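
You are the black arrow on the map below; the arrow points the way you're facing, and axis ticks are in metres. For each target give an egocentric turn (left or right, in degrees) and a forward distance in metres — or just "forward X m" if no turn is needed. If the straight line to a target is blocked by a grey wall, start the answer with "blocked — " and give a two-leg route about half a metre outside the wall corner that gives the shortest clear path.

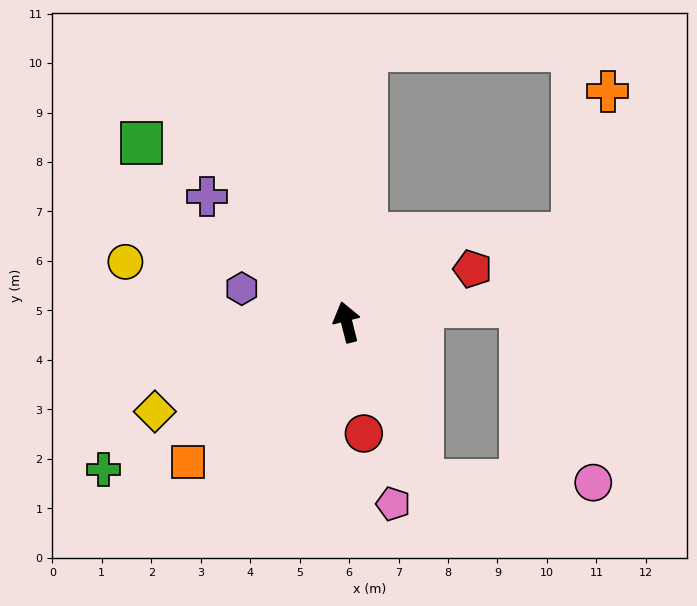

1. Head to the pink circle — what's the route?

blocked — turn right 168°, forward 3.5 m, then turn left 63°, forward 3.5 m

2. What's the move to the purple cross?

turn left 34°, forward 3.8 m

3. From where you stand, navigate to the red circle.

turn left 175°, forward 2.3 m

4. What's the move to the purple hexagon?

turn left 58°, forward 2.2 m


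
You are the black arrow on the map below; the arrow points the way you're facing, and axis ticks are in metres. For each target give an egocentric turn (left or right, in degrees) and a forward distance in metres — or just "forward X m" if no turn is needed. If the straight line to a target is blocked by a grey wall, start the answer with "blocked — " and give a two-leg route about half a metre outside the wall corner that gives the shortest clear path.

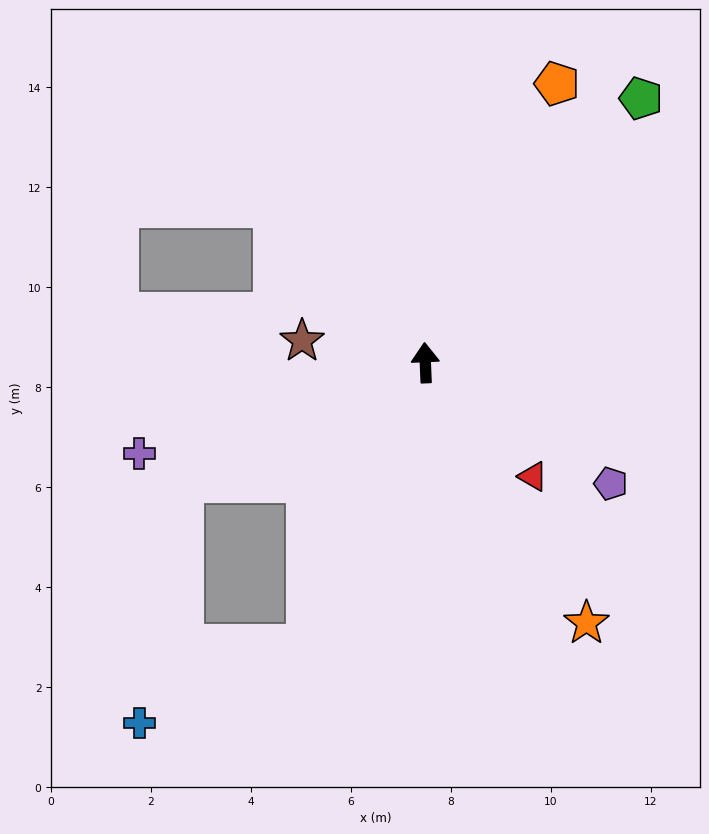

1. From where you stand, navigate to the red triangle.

turn right 139°, forward 3.1 m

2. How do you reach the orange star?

turn right 151°, forward 6.1 m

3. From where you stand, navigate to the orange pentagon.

turn right 28°, forward 6.2 m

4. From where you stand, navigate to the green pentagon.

turn right 42°, forward 6.8 m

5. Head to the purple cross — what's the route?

turn left 105°, forward 6.0 m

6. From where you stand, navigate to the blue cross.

blocked — turn left 155°, forward 6.1 m, then turn right 43°, forward 3.7 m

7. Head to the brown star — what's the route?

turn left 78°, forward 2.5 m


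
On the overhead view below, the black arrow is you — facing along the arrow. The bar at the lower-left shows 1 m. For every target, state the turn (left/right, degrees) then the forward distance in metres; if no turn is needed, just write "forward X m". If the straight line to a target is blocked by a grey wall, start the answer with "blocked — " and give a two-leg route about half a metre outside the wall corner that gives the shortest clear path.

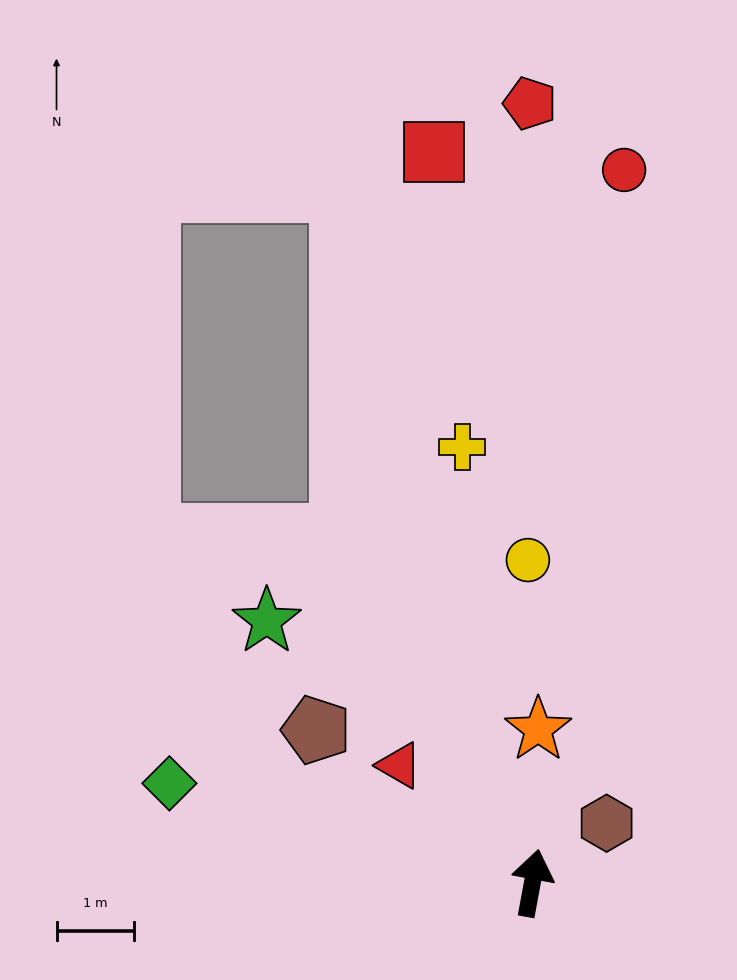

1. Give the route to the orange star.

turn left 8°, forward 2.0 m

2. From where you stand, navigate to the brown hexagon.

turn right 41°, forward 1.2 m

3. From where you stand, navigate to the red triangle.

turn left 59°, forward 2.3 m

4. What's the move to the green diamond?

turn left 85°, forward 4.9 m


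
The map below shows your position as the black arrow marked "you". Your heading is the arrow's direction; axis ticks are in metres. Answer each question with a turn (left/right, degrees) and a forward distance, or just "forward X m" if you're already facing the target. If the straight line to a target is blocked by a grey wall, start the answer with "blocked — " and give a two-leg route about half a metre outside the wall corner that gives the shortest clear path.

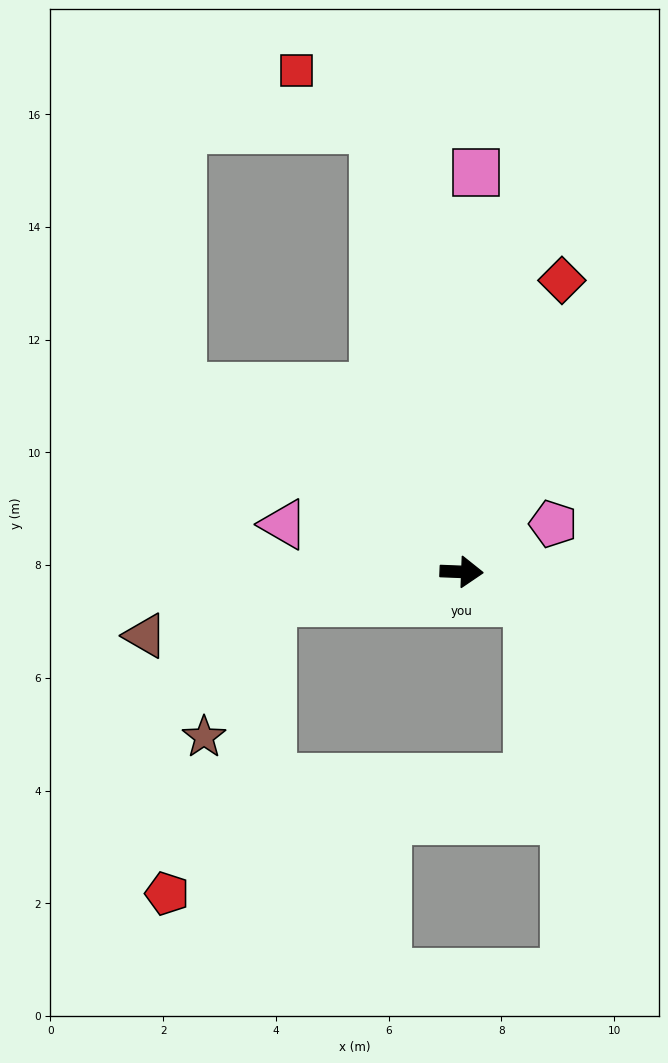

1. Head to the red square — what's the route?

blocked — turn left 103°, forward 8.0 m, then turn left 42°, forward 1.7 m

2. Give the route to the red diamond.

turn left 73°, forward 5.5 m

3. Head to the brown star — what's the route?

blocked — turn right 169°, forward 3.4 m, then turn left 54°, forward 2.7 m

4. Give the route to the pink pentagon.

turn left 30°, forward 1.8 m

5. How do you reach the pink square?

turn left 90°, forward 7.1 m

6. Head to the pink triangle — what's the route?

turn left 167°, forward 3.3 m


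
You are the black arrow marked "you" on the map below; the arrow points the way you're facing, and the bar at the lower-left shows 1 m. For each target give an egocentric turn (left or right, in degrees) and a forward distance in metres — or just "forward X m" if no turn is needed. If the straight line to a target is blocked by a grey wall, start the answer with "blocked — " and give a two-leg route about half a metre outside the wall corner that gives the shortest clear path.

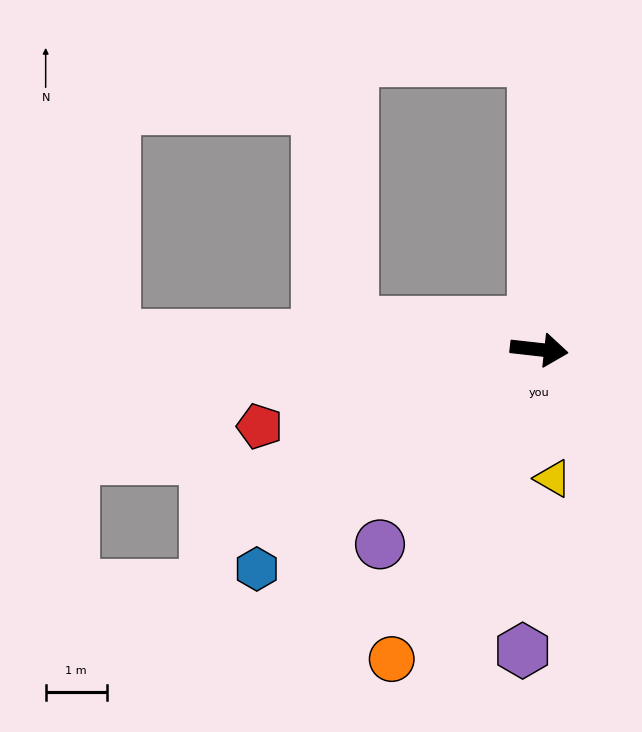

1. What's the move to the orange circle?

turn right 109°, forward 5.6 m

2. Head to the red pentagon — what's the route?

turn right 158°, forward 4.7 m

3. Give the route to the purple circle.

turn right 123°, forward 4.1 m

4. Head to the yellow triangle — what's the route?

turn right 78°, forward 2.1 m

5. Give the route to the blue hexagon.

turn right 136°, forward 5.9 m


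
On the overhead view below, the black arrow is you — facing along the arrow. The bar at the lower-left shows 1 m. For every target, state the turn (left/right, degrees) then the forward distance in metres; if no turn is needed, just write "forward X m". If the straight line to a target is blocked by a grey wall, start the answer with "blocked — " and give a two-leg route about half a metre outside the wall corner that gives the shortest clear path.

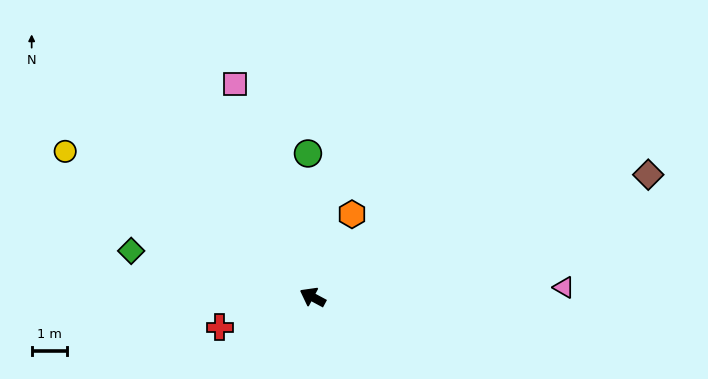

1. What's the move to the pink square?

turn right 42°, forward 6.4 m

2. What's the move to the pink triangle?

turn right 150°, forward 7.1 m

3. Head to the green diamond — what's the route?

turn left 14°, forward 5.3 m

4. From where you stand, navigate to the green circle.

turn right 60°, forward 4.0 m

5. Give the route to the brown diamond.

turn right 132°, forward 10.1 m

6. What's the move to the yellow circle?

turn right 2°, forward 8.1 m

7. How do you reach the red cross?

turn left 46°, forward 2.7 m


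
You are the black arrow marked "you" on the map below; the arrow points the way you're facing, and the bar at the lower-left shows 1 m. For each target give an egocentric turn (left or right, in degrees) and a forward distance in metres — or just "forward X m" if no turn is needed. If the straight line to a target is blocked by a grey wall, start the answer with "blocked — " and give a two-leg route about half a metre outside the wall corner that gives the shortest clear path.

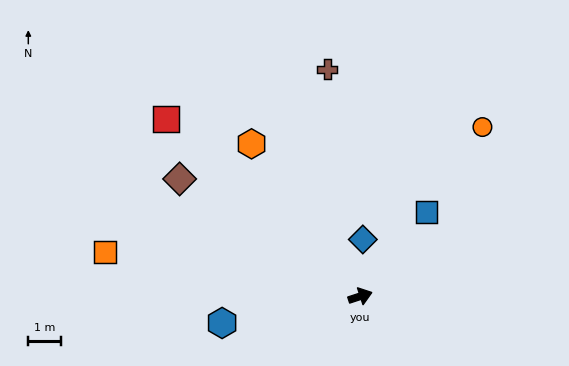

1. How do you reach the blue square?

turn left 34°, forward 3.3 m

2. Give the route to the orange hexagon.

turn left 107°, forward 5.8 m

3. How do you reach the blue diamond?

turn left 69°, forward 1.8 m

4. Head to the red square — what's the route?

turn left 119°, forward 8.1 m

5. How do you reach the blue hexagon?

turn left 173°, forward 4.3 m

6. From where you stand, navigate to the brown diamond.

turn left 129°, forward 6.7 m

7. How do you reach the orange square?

turn left 152°, forward 8.0 m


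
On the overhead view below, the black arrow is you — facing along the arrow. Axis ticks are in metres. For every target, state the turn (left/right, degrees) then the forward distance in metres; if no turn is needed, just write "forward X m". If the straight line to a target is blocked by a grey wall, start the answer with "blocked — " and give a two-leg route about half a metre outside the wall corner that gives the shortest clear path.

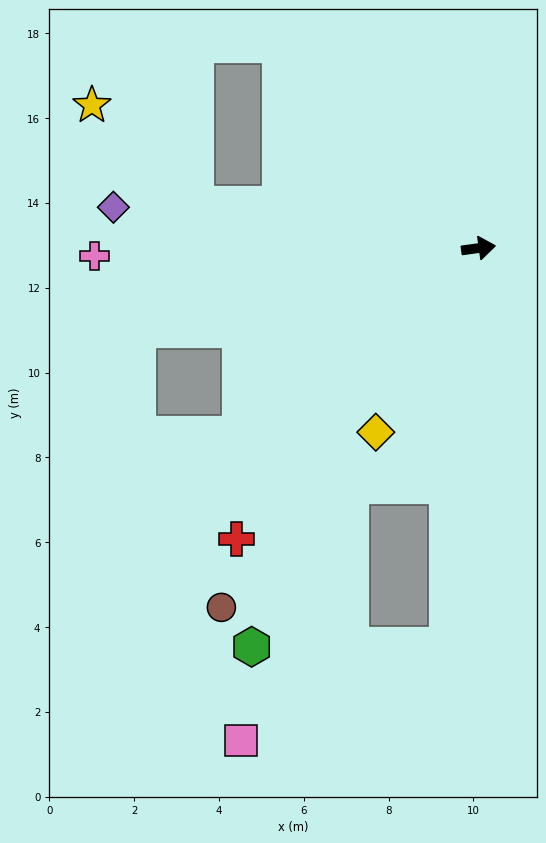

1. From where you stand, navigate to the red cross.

turn right 138°, forward 8.9 m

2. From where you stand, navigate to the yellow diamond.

turn right 127°, forward 5.0 m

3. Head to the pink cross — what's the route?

turn left 173°, forward 9.1 m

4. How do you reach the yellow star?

blocked — turn left 163°, forward 6.7 m, then turn right 34°, forward 3.4 m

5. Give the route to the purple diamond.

turn left 166°, forward 8.7 m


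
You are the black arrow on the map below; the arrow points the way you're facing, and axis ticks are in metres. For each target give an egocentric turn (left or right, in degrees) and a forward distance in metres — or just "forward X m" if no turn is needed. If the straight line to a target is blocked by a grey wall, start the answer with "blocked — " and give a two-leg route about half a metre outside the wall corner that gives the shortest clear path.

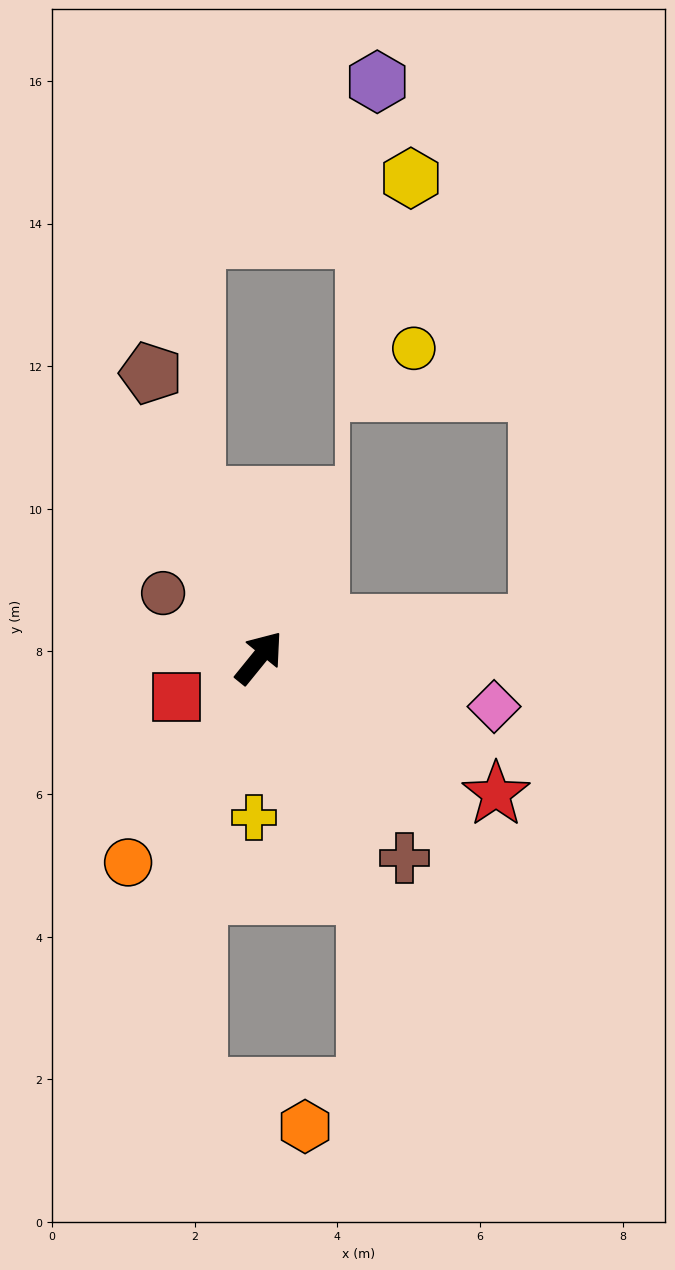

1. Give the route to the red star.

turn right 81°, forward 3.8 m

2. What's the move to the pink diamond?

turn right 63°, forward 3.4 m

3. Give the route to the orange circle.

turn right 174°, forward 3.4 m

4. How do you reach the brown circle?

turn left 95°, forward 1.6 m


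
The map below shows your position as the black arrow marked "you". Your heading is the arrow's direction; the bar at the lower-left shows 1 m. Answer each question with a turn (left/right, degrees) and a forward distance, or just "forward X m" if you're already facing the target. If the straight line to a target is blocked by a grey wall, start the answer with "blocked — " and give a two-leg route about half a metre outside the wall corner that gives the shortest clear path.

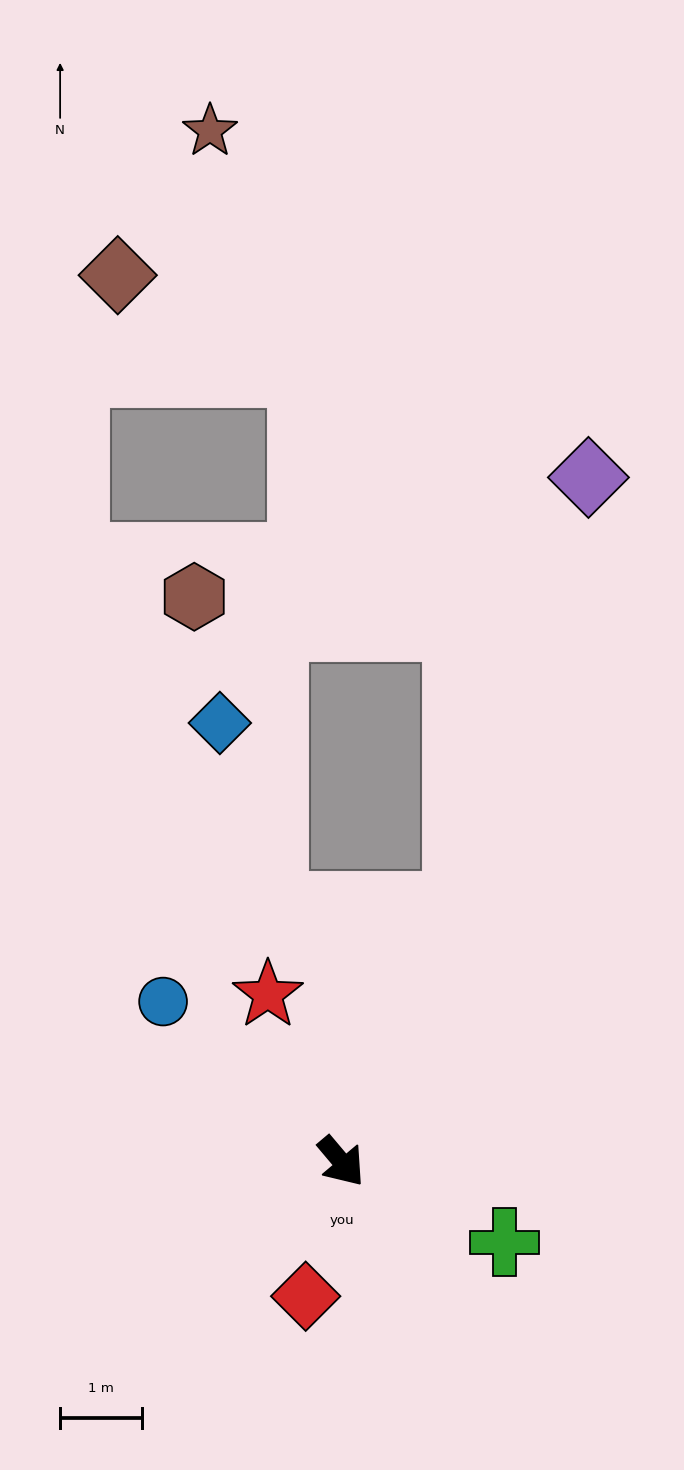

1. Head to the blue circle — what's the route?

turn right 172°, forward 2.9 m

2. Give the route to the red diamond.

turn right 55°, forward 1.7 m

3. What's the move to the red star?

turn left 164°, forward 2.2 m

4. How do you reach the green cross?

turn left 24°, forward 2.2 m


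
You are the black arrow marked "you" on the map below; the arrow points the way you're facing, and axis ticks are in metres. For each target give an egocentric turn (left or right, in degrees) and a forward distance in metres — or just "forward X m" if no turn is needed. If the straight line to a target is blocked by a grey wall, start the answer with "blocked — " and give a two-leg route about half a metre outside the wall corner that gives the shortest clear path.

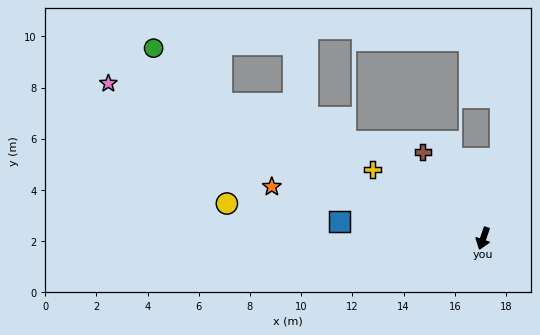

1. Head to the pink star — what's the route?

turn right 94°, forward 15.8 m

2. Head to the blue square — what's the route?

turn right 78°, forward 5.6 m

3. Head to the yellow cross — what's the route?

turn right 103°, forward 5.1 m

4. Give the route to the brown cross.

turn right 126°, forward 4.1 m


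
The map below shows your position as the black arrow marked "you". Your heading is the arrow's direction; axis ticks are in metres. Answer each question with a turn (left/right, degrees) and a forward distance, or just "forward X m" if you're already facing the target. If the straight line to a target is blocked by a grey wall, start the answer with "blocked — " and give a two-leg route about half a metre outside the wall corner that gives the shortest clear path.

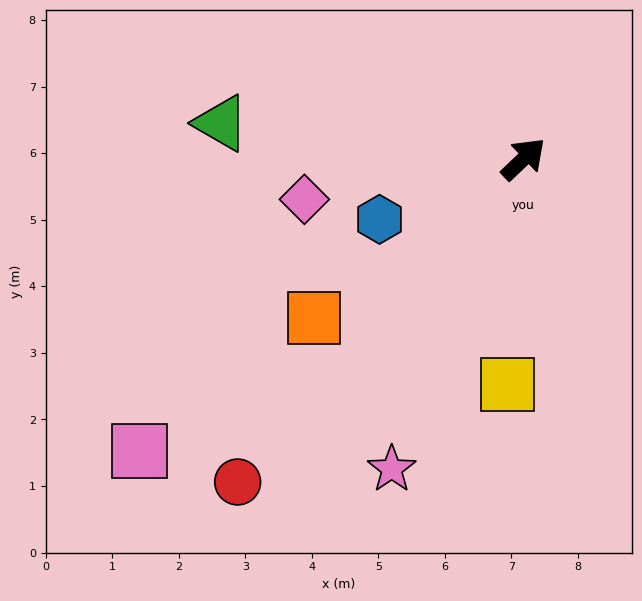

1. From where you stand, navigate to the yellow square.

turn right 138°, forward 3.4 m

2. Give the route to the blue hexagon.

turn left 159°, forward 2.3 m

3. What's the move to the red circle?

turn right 175°, forward 6.5 m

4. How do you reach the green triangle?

turn left 130°, forward 4.6 m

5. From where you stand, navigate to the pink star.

turn right 157°, forward 5.1 m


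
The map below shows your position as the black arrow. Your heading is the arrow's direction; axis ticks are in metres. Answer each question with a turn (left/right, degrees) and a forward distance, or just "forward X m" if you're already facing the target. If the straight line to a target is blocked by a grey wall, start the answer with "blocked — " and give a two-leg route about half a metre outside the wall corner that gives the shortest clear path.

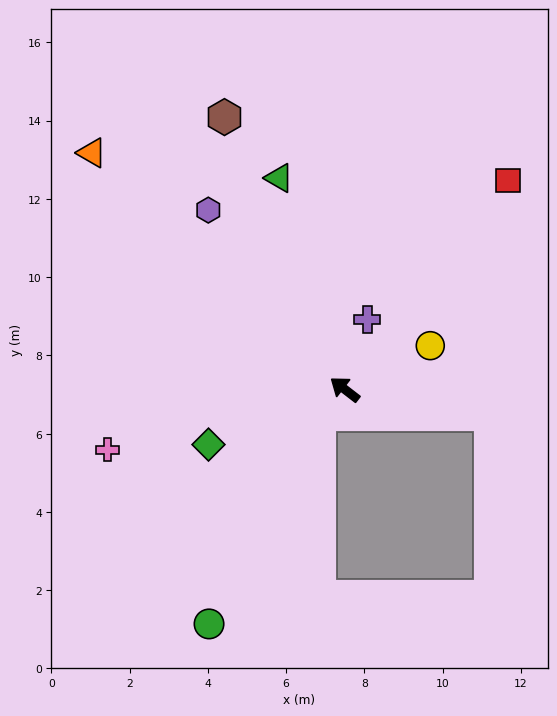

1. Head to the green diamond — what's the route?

turn left 60°, forward 3.8 m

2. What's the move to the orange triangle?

turn right 5°, forward 8.8 m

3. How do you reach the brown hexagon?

turn right 29°, forward 7.6 m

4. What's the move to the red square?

turn right 90°, forward 6.8 m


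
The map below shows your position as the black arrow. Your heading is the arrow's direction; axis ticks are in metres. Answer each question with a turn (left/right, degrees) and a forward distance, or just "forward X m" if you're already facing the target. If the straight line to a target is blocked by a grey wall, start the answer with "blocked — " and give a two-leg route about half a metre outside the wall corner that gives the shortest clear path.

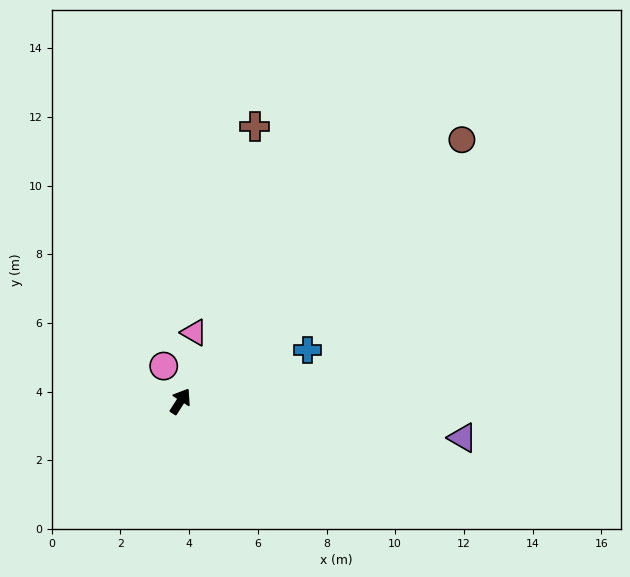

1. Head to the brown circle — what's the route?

turn right 14°, forward 11.2 m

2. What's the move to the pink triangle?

turn left 21°, forward 2.0 m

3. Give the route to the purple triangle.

turn right 65°, forward 8.3 m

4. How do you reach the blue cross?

turn right 35°, forward 4.0 m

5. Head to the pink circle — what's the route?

turn left 58°, forward 1.1 m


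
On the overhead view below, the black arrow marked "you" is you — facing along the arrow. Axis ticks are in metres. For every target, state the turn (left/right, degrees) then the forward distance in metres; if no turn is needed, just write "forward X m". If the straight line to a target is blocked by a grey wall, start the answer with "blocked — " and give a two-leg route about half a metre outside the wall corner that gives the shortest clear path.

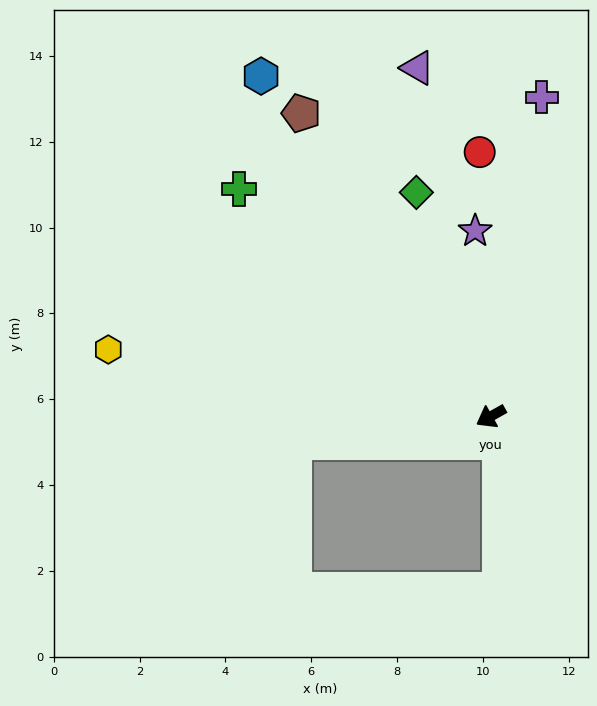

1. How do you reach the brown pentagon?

turn right 87°, forward 8.3 m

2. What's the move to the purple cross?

turn right 128°, forward 7.5 m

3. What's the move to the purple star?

turn right 115°, forward 4.3 m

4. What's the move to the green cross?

turn right 71°, forward 7.9 m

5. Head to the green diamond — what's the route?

turn right 101°, forward 5.5 m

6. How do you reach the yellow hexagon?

turn right 39°, forward 9.0 m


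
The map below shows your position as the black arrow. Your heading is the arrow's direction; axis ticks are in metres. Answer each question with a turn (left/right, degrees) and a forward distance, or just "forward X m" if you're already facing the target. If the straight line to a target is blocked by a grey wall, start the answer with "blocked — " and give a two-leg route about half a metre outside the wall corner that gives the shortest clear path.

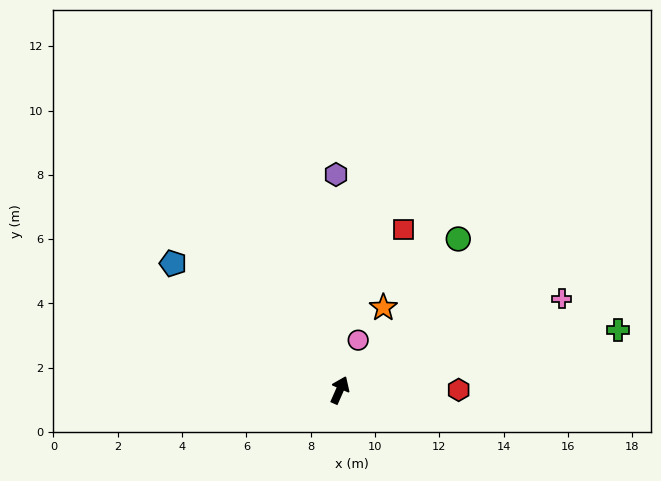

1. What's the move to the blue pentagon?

turn left 77°, forward 6.5 m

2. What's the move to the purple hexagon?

turn left 25°, forward 6.7 m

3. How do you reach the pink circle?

turn left 4°, forward 1.7 m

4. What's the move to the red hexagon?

turn right 66°, forward 3.7 m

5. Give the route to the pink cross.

turn right 44°, forward 7.5 m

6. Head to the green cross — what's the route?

turn right 54°, forward 8.9 m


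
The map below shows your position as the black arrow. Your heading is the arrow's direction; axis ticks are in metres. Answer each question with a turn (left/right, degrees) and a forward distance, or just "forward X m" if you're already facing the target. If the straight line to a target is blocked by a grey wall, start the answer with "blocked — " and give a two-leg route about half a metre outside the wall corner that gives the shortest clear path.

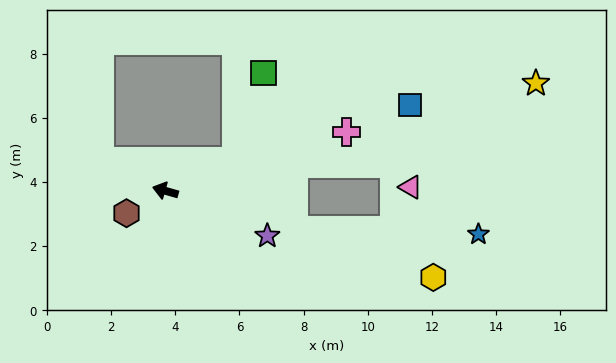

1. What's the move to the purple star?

turn left 172°, forward 3.5 m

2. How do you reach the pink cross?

turn right 146°, forward 5.9 m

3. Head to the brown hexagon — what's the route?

turn left 46°, forward 1.4 m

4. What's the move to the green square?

blocked — turn right 141°, forward 2.4 m, then turn left 49°, forward 2.9 m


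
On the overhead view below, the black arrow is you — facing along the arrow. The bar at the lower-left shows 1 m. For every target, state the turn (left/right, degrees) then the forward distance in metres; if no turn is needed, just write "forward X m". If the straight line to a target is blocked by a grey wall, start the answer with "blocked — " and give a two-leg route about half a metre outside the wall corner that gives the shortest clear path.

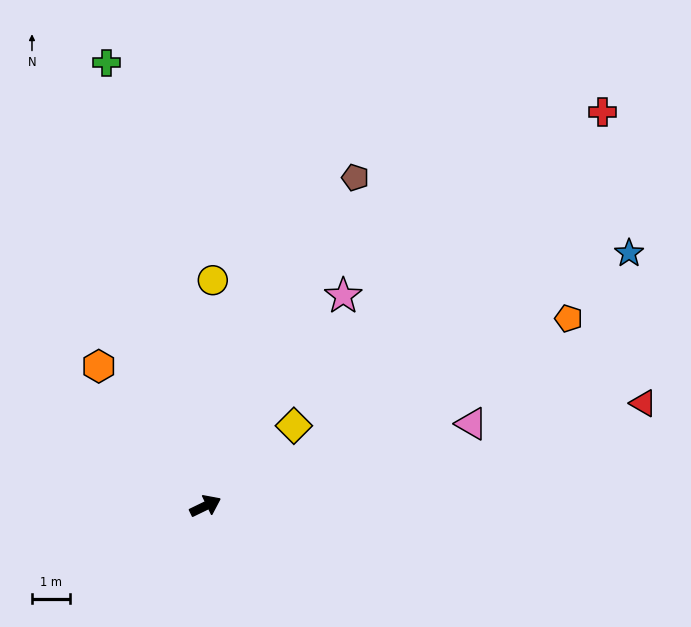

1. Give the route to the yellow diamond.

turn left 16°, forward 3.1 m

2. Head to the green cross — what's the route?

turn left 77°, forward 12.0 m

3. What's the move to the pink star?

turn left 31°, forward 6.6 m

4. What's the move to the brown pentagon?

turn left 40°, forward 9.5 m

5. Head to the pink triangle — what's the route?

turn right 9°, forward 7.3 m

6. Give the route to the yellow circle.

turn left 62°, forward 6.0 m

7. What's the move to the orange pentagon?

forward 10.8 m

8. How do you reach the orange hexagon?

turn left 101°, forward 4.6 m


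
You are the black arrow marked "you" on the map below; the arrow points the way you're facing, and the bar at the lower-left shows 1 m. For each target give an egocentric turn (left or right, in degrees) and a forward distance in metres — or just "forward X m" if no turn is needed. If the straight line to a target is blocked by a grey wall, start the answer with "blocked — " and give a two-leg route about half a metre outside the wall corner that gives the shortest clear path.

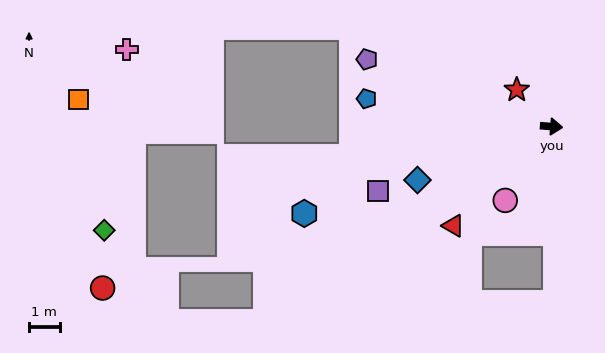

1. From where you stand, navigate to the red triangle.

turn right 130°, forward 4.6 m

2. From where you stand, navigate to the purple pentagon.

turn left 164°, forward 6.4 m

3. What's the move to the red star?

turn left 138°, forward 1.7 m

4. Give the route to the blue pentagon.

turn left 176°, forward 6.1 m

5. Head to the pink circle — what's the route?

turn right 118°, forward 2.8 m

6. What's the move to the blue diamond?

turn right 154°, forward 4.7 m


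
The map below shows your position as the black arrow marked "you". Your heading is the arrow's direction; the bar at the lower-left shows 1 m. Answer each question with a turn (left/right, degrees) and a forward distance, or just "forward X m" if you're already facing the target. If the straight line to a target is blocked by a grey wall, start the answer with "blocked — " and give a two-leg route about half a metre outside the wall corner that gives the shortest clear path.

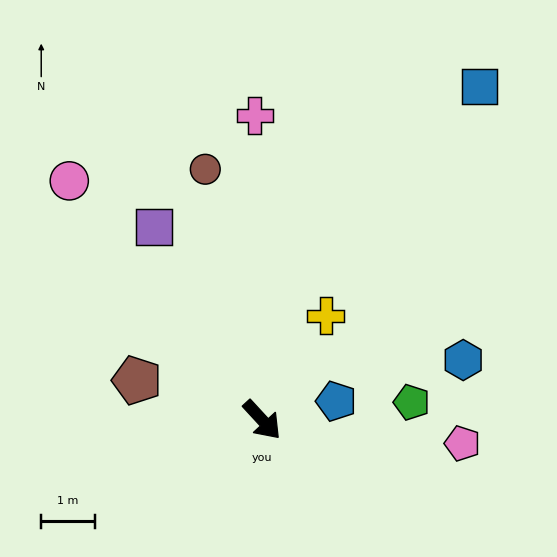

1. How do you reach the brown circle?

turn left 150°, forward 4.8 m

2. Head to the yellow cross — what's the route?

turn left 106°, forward 2.3 m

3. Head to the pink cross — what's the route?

turn left 139°, forward 5.7 m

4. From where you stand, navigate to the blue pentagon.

turn left 62°, forward 1.4 m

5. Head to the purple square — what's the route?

turn left 167°, forward 4.1 m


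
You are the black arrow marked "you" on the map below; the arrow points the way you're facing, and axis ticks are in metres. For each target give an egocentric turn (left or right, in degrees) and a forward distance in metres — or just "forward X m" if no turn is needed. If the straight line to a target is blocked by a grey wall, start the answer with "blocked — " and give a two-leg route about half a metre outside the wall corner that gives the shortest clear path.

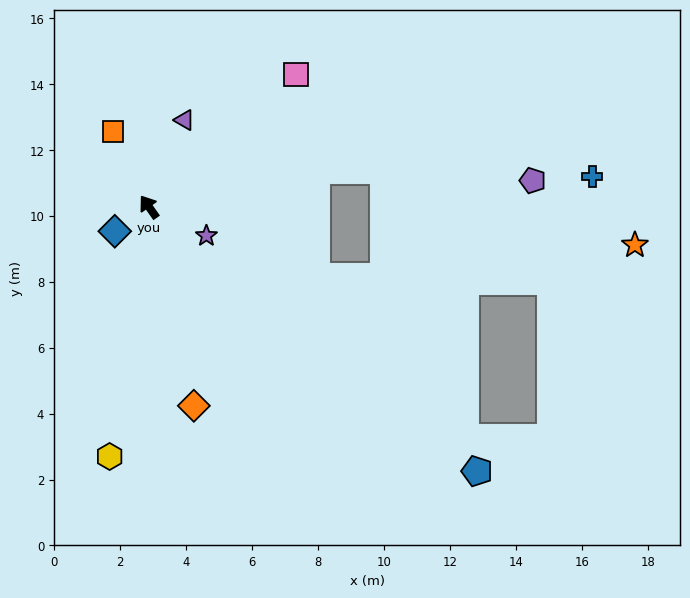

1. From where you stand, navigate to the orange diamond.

turn left 158°, forward 6.2 m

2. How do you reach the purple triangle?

turn right 57°, forward 2.8 m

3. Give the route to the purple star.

turn right 152°, forward 2.0 m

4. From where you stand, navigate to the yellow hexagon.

turn left 136°, forward 7.7 m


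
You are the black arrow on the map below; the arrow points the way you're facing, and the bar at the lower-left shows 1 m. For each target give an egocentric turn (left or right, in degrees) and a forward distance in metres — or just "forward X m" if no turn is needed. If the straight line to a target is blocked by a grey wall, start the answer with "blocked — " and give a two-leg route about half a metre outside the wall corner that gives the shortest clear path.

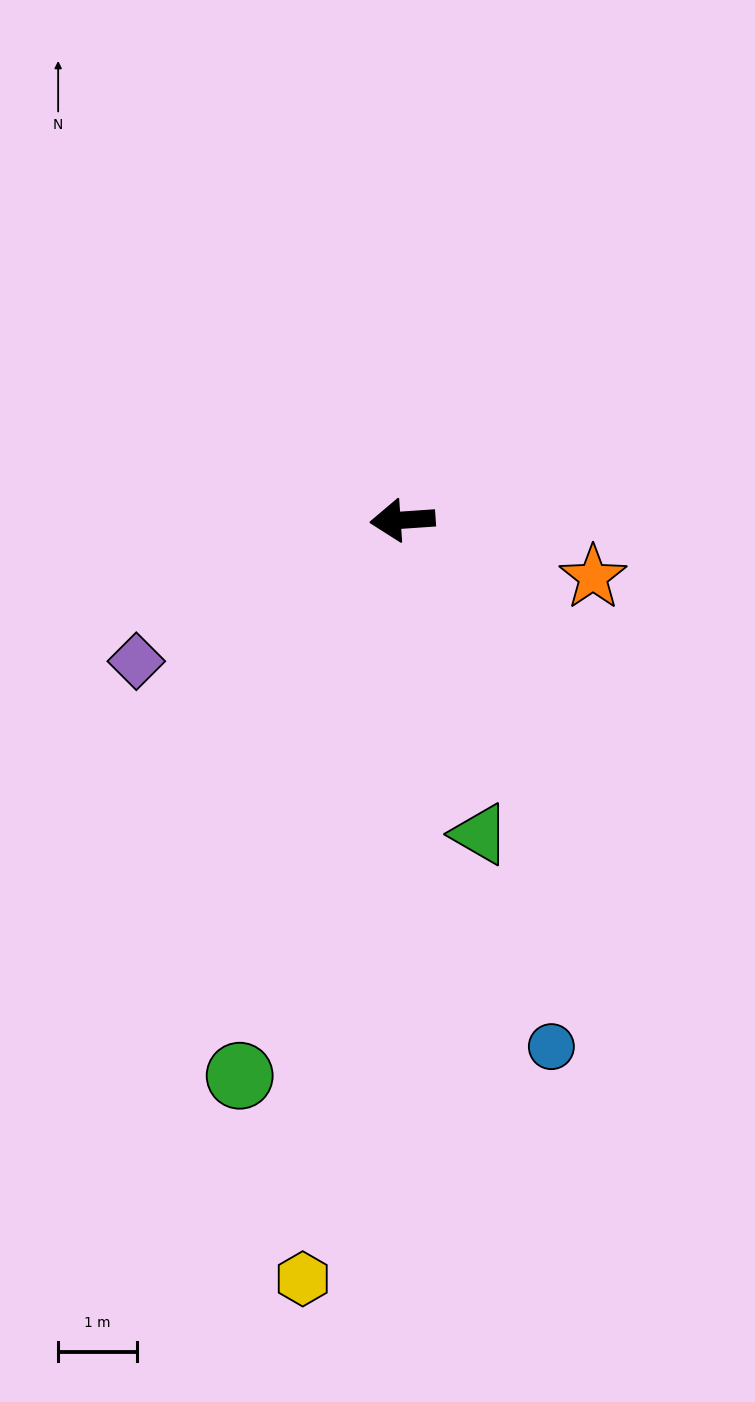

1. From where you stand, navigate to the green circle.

turn left 70°, forward 7.4 m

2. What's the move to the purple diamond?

turn left 24°, forward 3.8 m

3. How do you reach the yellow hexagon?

turn left 79°, forward 9.7 m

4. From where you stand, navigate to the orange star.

turn left 159°, forward 2.5 m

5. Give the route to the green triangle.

turn left 100°, forward 4.1 m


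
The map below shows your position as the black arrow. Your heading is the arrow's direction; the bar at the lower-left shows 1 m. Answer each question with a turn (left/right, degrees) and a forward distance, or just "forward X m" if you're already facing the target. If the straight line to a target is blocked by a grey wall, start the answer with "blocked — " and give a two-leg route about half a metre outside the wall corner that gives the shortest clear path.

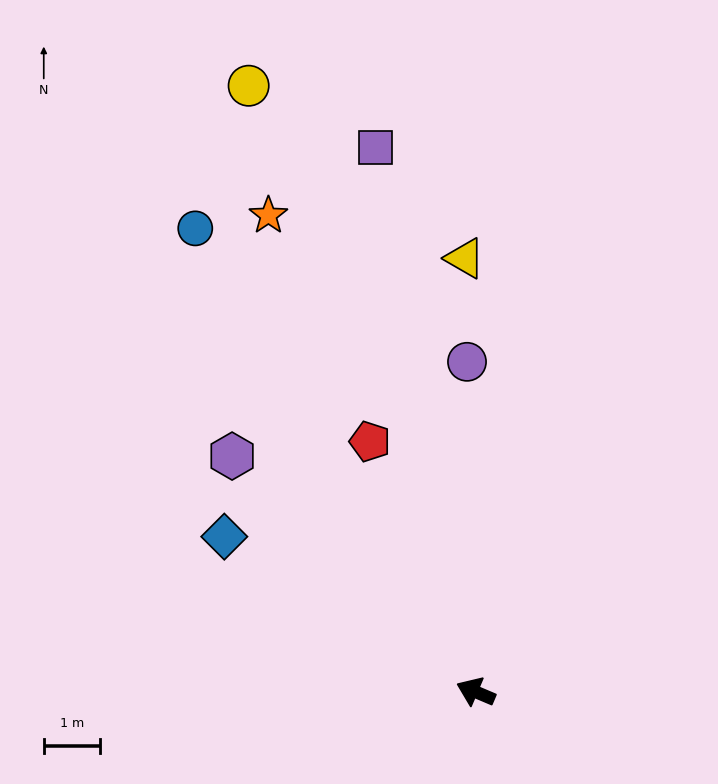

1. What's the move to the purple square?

turn right 57°, forward 9.9 m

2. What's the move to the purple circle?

turn right 66°, forward 5.9 m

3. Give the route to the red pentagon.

turn right 44°, forward 4.9 m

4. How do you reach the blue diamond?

turn right 9°, forward 5.3 m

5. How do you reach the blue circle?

turn right 36°, forward 9.7 m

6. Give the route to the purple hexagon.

turn right 21°, forward 6.1 m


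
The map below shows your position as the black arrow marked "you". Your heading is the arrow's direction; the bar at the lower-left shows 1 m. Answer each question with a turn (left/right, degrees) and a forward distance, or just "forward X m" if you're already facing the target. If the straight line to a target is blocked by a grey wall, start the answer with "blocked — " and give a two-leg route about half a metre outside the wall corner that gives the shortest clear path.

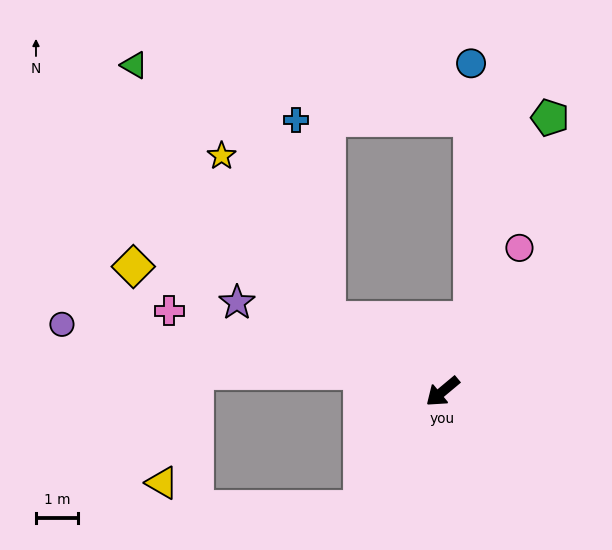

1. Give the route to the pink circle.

turn right 158°, forward 3.9 m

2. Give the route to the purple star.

turn right 63°, forward 5.4 m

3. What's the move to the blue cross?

blocked — turn right 72°, forward 3.3 m, then turn right 49°, forward 4.8 m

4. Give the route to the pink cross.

turn right 56°, forward 6.8 m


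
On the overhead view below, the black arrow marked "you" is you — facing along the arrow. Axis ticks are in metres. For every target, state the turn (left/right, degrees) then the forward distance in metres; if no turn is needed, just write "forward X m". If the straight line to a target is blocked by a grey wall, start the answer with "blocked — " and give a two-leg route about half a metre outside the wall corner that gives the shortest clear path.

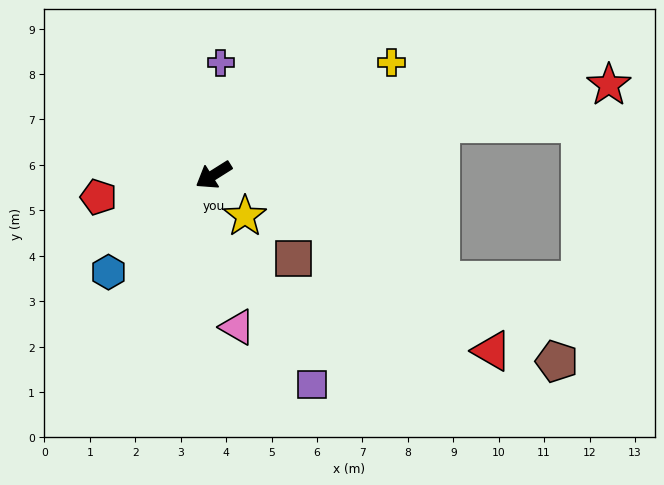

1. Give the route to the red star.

turn left 161°, forward 8.9 m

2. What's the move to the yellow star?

turn left 95°, forward 1.1 m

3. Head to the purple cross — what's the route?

turn right 126°, forward 2.5 m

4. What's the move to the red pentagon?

turn right 21°, forward 2.6 m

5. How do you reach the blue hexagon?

turn left 11°, forward 3.2 m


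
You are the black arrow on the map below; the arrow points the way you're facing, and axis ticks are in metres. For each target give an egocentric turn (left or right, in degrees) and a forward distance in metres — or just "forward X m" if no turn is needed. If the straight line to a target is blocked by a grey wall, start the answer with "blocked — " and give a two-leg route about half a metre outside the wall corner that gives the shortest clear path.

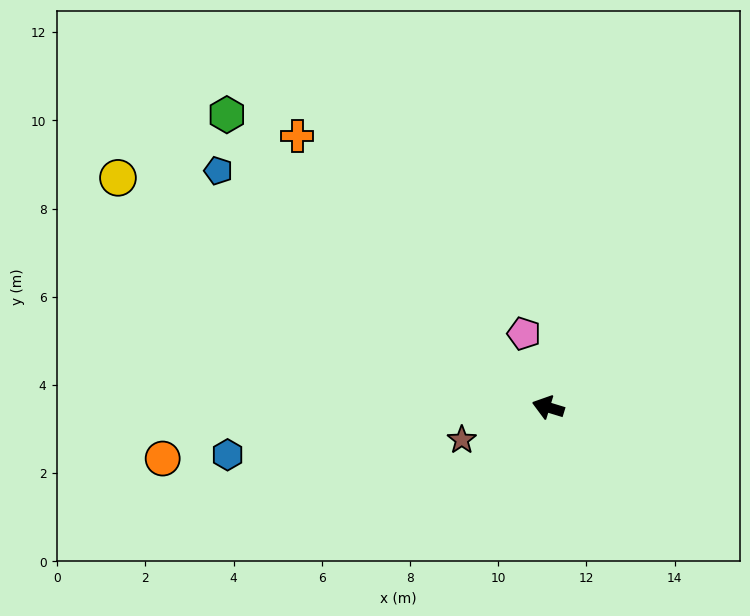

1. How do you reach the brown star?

turn left 38°, forward 2.1 m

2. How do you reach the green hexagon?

turn right 25°, forward 9.9 m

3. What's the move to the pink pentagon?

turn right 55°, forward 1.8 m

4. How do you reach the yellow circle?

turn right 11°, forward 11.1 m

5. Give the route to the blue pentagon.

turn right 19°, forward 9.2 m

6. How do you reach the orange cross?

turn right 30°, forward 8.4 m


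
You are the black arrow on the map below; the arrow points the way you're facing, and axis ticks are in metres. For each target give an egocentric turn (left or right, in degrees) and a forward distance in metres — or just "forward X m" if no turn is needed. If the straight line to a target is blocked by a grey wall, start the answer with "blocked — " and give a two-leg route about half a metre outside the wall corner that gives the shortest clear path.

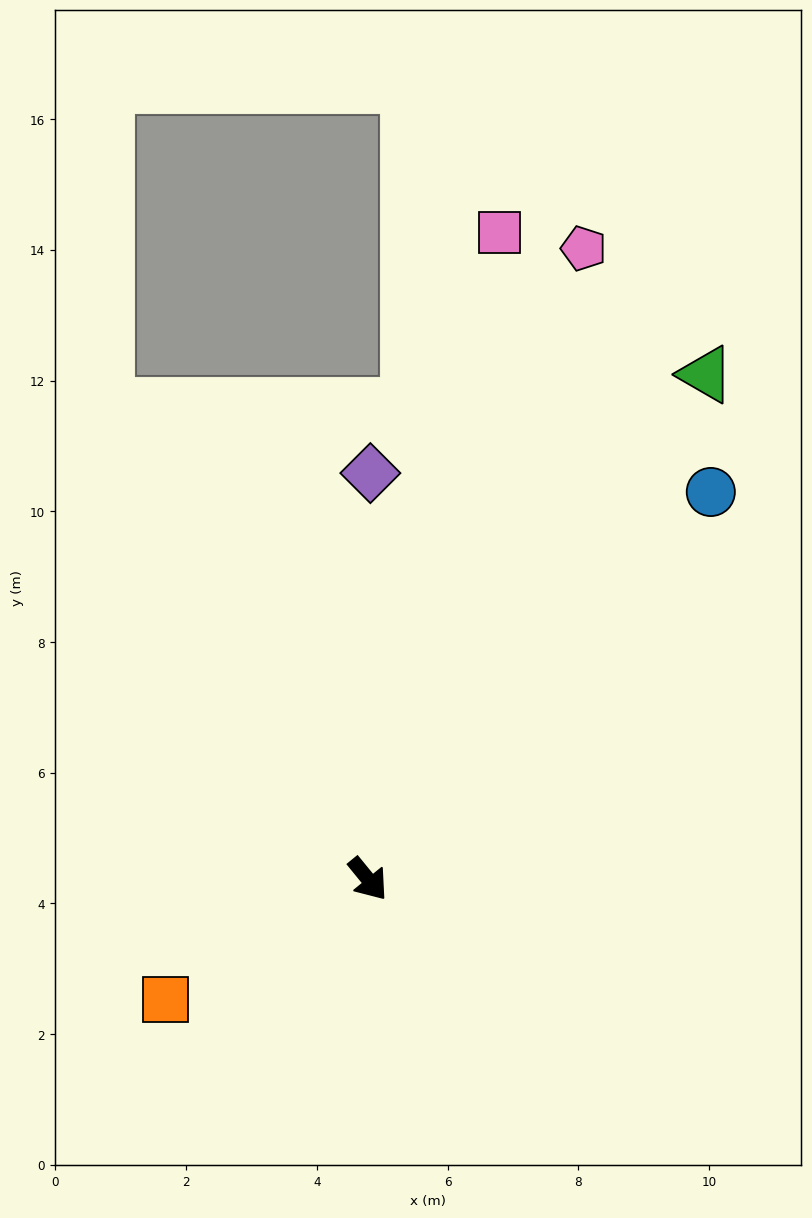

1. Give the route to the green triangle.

turn left 107°, forward 9.3 m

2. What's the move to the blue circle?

turn left 99°, forward 7.9 m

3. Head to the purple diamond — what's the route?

turn left 140°, forward 6.2 m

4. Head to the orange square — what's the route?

turn right 98°, forward 3.6 m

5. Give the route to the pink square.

turn left 129°, forward 10.1 m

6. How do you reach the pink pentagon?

turn left 122°, forward 10.2 m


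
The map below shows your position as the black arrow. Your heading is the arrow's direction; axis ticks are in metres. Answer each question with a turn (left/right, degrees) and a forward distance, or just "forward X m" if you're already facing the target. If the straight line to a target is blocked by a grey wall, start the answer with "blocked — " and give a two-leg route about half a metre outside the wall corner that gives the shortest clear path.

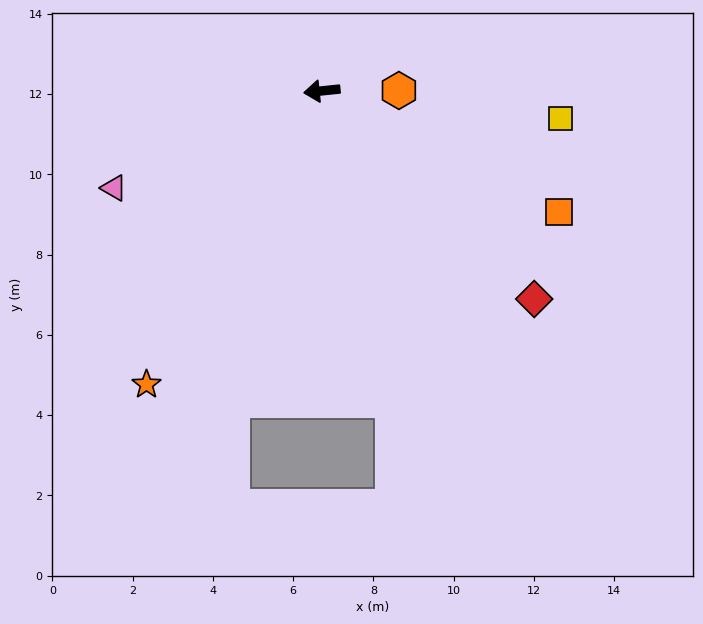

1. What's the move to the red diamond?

turn left 130°, forward 7.4 m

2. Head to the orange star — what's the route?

turn left 53°, forward 8.5 m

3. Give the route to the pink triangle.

turn left 19°, forward 5.7 m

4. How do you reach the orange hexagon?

turn left 174°, forward 1.9 m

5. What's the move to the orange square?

turn left 147°, forward 6.6 m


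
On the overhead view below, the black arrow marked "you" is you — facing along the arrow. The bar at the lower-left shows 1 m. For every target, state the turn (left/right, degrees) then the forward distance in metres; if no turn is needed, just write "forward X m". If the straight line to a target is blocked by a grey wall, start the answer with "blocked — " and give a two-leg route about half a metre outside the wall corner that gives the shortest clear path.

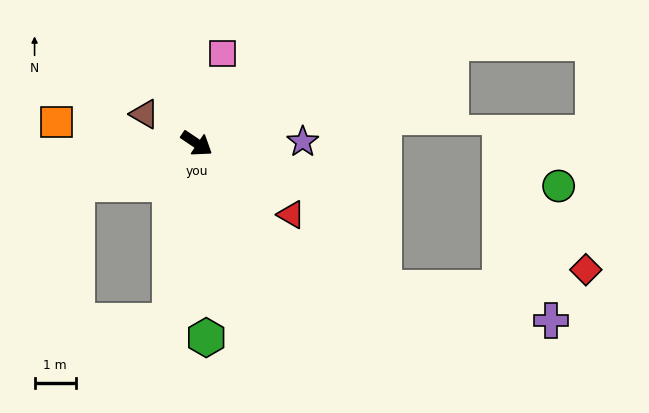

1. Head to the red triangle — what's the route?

turn right 3°, forward 2.9 m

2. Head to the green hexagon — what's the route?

turn right 53°, forward 4.7 m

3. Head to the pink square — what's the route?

turn left 108°, forward 2.3 m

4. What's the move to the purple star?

turn left 35°, forward 2.6 m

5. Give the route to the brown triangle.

turn right 175°, forward 1.5 m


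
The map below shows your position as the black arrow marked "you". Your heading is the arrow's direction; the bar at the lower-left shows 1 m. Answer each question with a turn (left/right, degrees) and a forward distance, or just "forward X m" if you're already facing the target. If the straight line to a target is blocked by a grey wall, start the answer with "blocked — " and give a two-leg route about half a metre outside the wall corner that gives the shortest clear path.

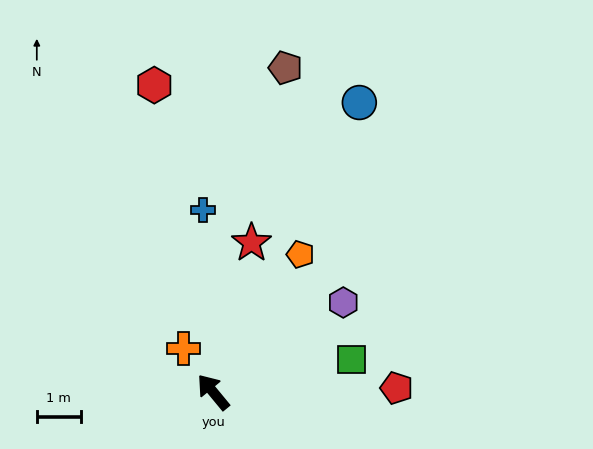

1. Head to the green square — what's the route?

turn right 116°, forward 3.2 m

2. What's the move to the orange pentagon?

turn right 72°, forward 3.7 m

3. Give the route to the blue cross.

turn right 36°, forward 4.1 m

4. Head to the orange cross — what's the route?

turn right 5°, forward 1.2 m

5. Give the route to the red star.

turn right 54°, forward 3.5 m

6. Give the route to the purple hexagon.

turn right 95°, forward 3.6 m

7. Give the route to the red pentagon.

turn right 128°, forward 4.2 m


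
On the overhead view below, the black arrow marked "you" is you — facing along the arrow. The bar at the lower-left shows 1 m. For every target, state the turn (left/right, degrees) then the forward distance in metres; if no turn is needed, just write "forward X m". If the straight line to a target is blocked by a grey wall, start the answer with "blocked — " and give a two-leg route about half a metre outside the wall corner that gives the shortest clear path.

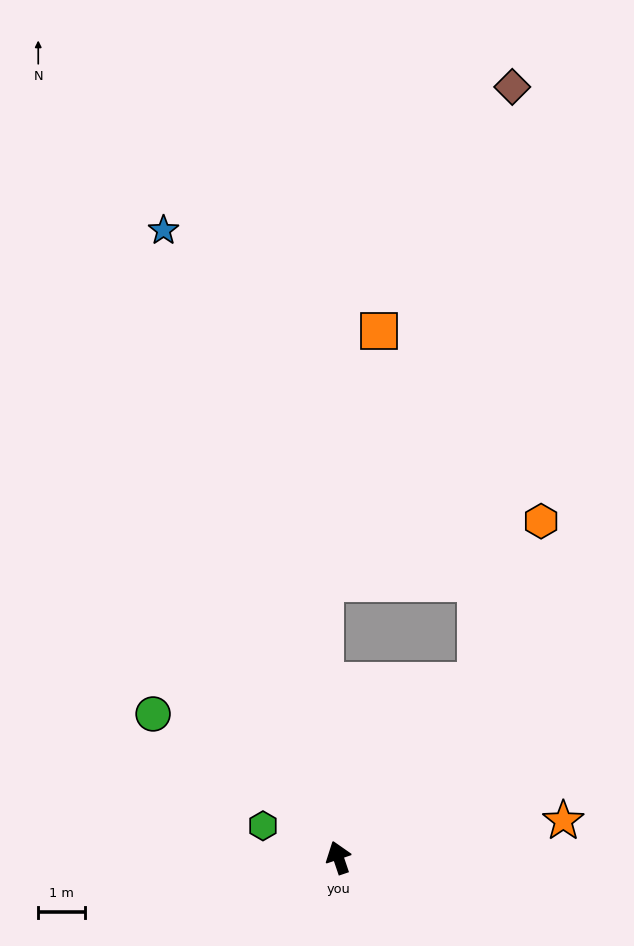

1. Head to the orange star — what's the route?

turn right 99°, forward 4.9 m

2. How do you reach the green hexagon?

turn left 49°, forward 1.8 m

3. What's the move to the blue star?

turn right 3°, forward 14.0 m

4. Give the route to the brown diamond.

blocked — turn right 57°, forward 4.8 m, then turn left 35°, forward 12.8 m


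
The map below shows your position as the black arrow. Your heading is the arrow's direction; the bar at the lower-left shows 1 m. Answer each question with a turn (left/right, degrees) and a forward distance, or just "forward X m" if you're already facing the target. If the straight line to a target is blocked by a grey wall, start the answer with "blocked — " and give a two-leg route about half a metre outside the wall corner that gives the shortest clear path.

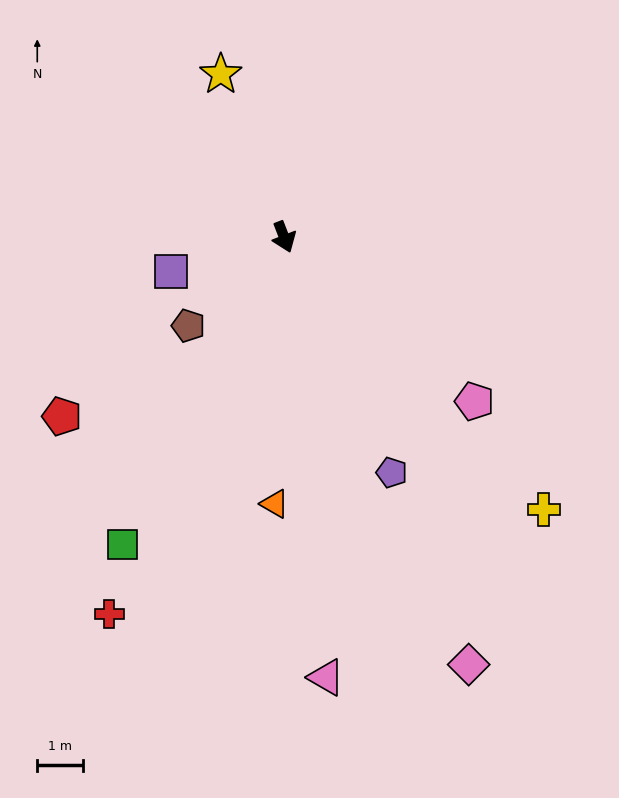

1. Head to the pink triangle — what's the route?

turn right 16°, forward 9.7 m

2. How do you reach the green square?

turn right 49°, forward 7.6 m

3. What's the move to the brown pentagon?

turn right 68°, forward 2.9 m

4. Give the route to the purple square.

turn right 94°, forward 2.6 m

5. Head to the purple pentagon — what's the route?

turn left 3°, forward 5.7 m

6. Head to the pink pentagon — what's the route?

turn left 28°, forward 5.5 m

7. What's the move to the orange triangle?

turn right 23°, forward 5.9 m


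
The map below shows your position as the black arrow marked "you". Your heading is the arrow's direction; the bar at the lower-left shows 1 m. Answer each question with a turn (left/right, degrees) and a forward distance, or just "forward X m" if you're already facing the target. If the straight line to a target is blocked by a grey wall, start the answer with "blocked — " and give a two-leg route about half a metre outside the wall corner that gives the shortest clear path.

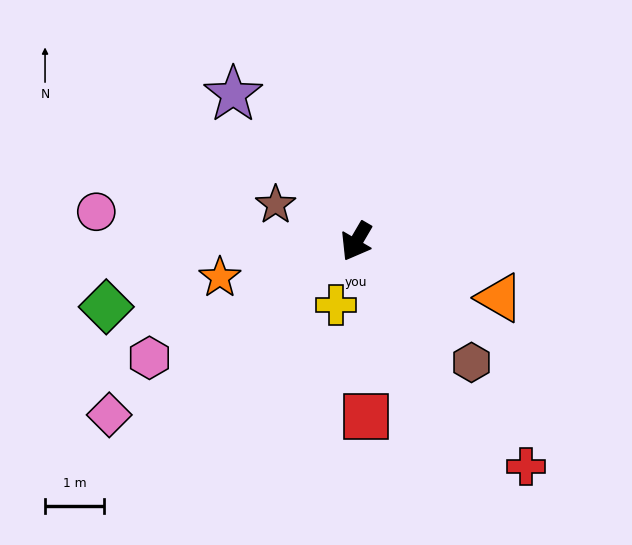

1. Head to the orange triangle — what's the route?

turn left 99°, forward 2.6 m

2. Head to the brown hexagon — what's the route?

turn left 74°, forward 2.8 m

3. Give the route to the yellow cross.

turn left 12°, forward 1.1 m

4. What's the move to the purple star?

turn right 110°, forward 3.3 m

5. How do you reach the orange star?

turn right 45°, forward 2.4 m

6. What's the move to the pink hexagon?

turn right 30°, forward 4.0 m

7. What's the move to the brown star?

turn right 84°, forward 1.5 m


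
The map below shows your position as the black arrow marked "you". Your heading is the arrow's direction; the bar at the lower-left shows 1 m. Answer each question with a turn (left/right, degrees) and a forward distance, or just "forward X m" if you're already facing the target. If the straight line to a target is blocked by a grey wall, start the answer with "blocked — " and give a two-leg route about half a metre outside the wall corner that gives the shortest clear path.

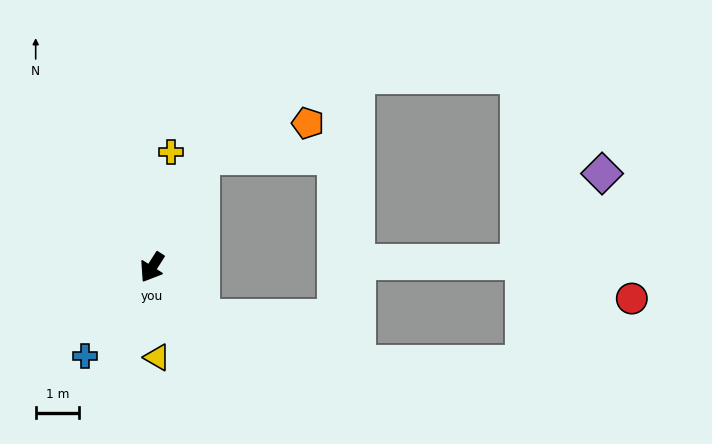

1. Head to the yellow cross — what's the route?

turn right 157°, forward 2.7 m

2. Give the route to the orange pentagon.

blocked — turn right 171°, forward 2.8 m, then turn right 49°, forward 2.6 m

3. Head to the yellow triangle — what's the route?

turn left 36°, forward 2.1 m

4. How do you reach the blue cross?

turn right 4°, forward 2.6 m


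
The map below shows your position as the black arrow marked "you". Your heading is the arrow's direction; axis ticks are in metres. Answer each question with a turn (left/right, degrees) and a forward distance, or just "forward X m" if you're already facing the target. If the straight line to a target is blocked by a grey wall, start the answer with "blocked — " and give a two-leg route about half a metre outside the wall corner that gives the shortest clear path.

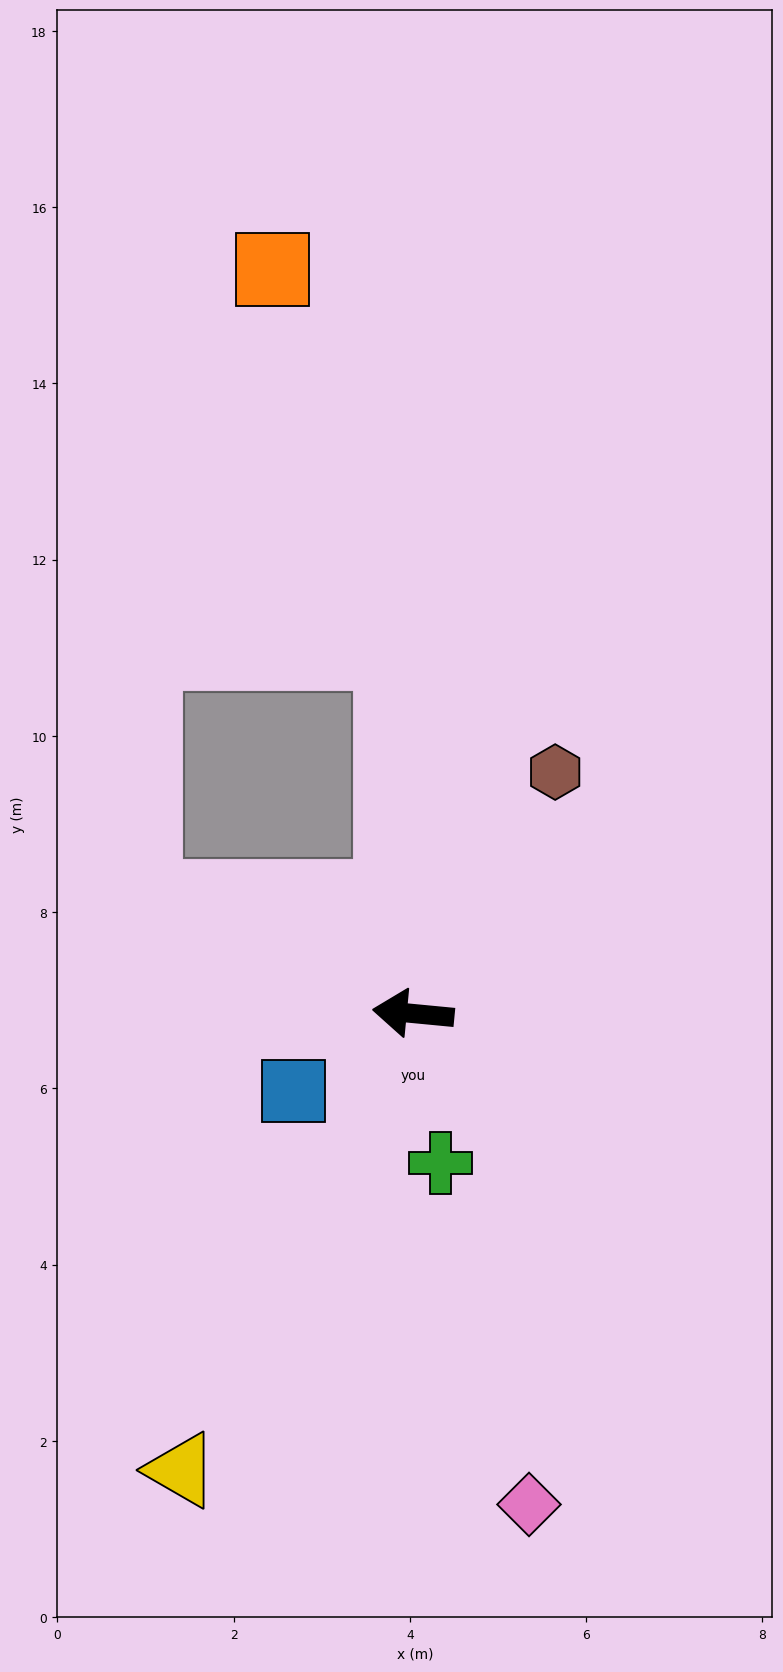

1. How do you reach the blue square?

turn left 38°, forward 1.6 m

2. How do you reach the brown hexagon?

turn right 115°, forward 3.2 m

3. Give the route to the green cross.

turn left 106°, forward 1.7 m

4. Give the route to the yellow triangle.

turn left 69°, forward 5.8 m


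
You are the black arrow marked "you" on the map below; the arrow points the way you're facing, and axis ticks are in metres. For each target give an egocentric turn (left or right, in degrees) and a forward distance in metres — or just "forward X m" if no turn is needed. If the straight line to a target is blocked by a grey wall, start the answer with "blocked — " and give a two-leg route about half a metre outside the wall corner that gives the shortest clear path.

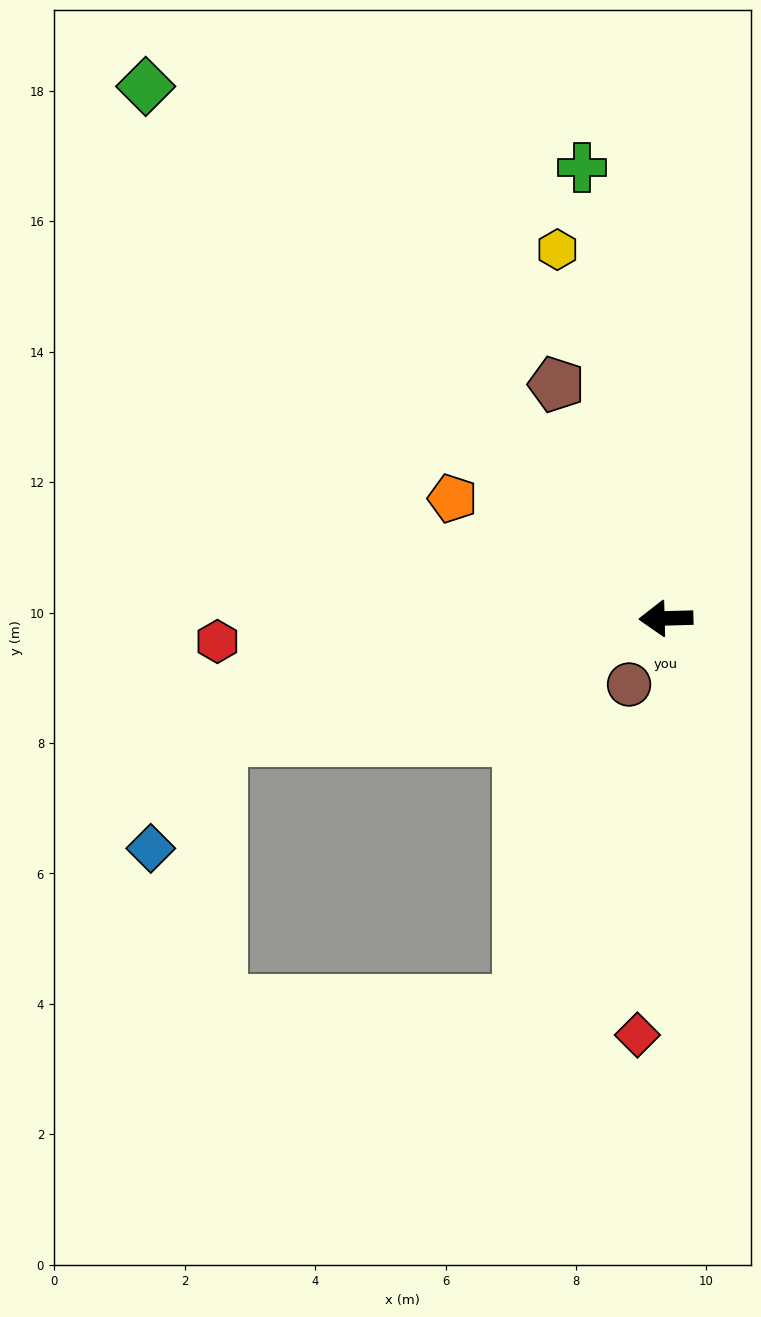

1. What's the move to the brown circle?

turn left 59°, forward 1.2 m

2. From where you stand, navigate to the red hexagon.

forward 6.9 m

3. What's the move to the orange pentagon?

turn right 31°, forward 3.8 m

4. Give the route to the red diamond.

turn left 84°, forward 6.4 m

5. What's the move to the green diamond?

turn right 47°, forward 11.4 m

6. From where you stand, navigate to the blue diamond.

blocked — turn left 14°, forward 7.1 m, then turn left 42°, forward 2.0 m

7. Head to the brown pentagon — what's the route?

turn right 67°, forward 4.0 m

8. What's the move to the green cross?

turn right 81°, forward 7.0 m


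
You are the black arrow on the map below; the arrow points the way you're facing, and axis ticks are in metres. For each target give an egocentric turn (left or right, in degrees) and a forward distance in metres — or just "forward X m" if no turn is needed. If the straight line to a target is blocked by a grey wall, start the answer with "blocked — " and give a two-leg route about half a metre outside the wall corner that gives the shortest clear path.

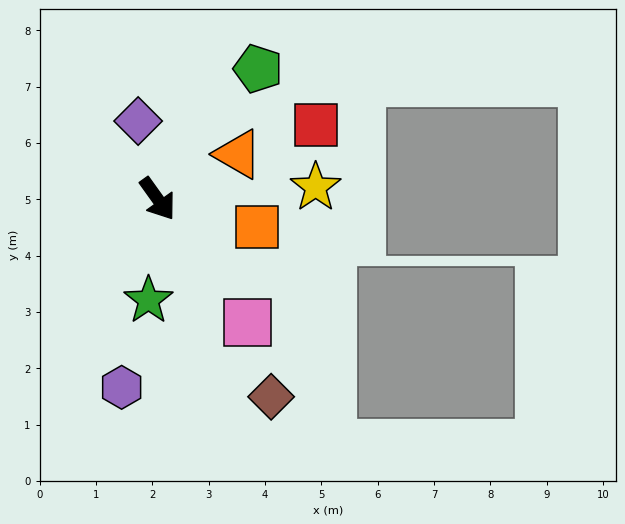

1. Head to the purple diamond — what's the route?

turn left 158°, forward 1.4 m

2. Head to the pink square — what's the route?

forward 2.7 m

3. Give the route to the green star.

turn right 41°, forward 1.8 m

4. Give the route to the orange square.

turn left 39°, forward 1.8 m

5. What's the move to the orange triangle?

turn left 83°, forward 1.6 m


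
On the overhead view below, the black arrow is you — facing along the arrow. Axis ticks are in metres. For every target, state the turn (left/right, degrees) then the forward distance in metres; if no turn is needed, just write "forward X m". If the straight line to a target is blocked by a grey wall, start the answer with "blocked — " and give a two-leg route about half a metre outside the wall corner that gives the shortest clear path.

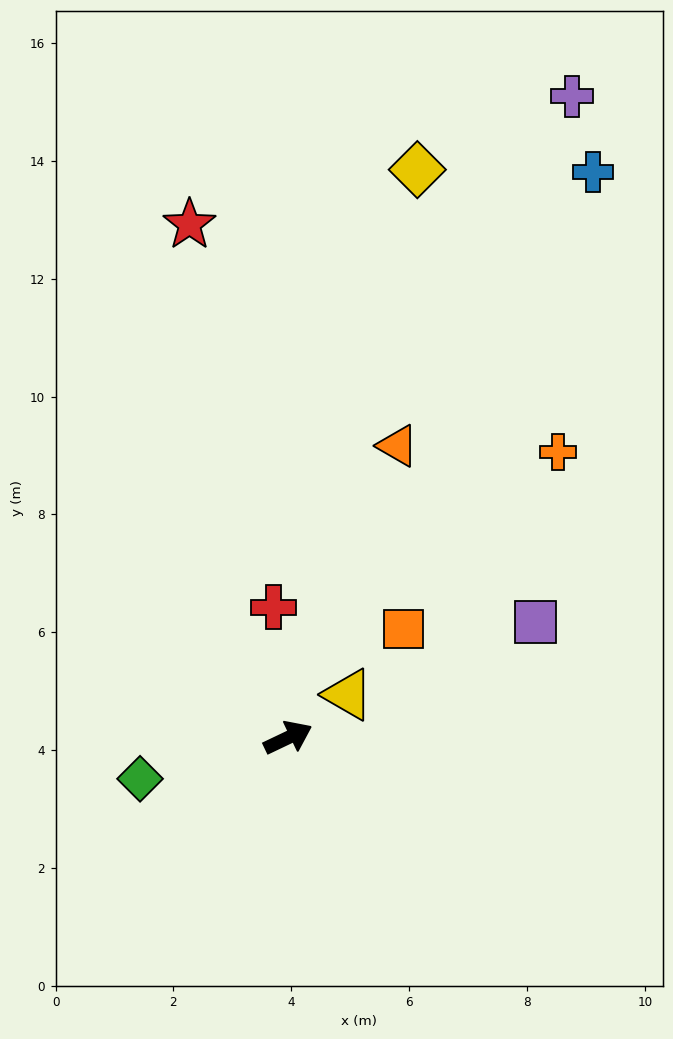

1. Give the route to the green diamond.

turn left 170°, forward 2.6 m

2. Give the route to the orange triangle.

turn left 44°, forward 5.3 m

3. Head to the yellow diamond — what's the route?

turn left 52°, forward 9.9 m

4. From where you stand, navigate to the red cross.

turn left 71°, forward 2.2 m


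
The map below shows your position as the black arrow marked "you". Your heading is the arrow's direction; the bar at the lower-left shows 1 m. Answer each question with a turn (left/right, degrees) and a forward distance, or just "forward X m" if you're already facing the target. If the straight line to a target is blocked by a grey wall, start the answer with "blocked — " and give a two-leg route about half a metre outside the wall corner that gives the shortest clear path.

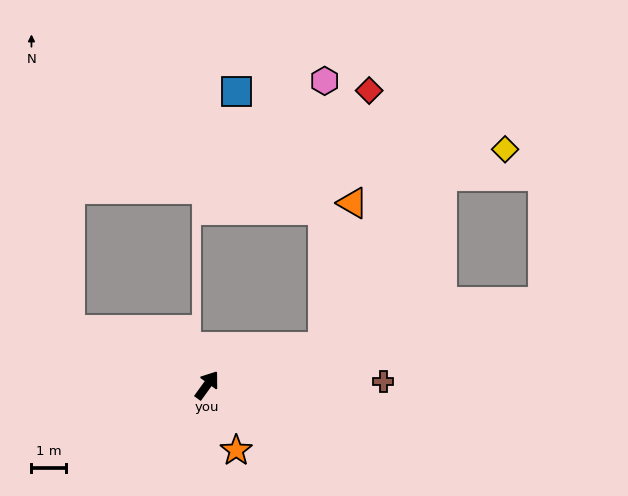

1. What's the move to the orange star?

turn right 120°, forward 2.1 m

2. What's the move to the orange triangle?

blocked — turn right 36°, forward 3.5 m, then turn left 60°, forward 4.2 m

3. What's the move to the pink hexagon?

blocked — turn right 36°, forward 3.5 m, then turn left 71°, forward 7.7 m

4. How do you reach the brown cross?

turn right 53°, forward 5.1 m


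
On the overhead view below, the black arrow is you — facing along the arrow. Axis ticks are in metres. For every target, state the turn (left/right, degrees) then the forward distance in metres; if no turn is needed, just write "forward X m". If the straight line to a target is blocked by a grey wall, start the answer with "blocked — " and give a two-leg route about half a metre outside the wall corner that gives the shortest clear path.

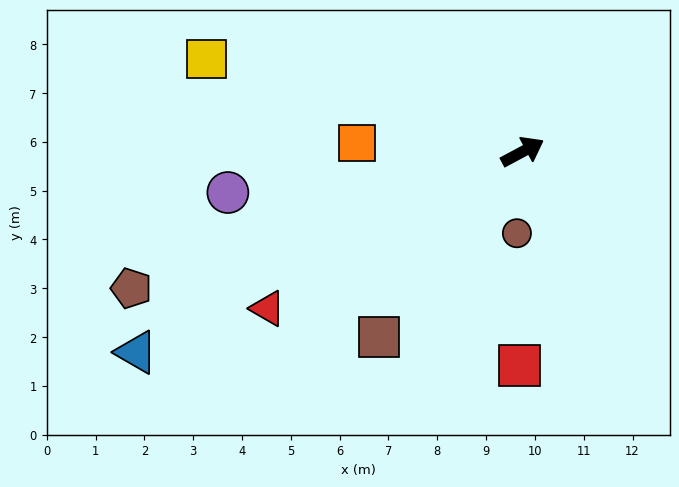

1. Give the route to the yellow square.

turn left 136°, forward 6.7 m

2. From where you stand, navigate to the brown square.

turn right 156°, forward 4.8 m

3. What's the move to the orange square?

turn left 149°, forward 3.4 m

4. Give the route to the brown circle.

turn right 122°, forward 1.7 m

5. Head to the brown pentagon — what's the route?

turn left 171°, forward 8.5 m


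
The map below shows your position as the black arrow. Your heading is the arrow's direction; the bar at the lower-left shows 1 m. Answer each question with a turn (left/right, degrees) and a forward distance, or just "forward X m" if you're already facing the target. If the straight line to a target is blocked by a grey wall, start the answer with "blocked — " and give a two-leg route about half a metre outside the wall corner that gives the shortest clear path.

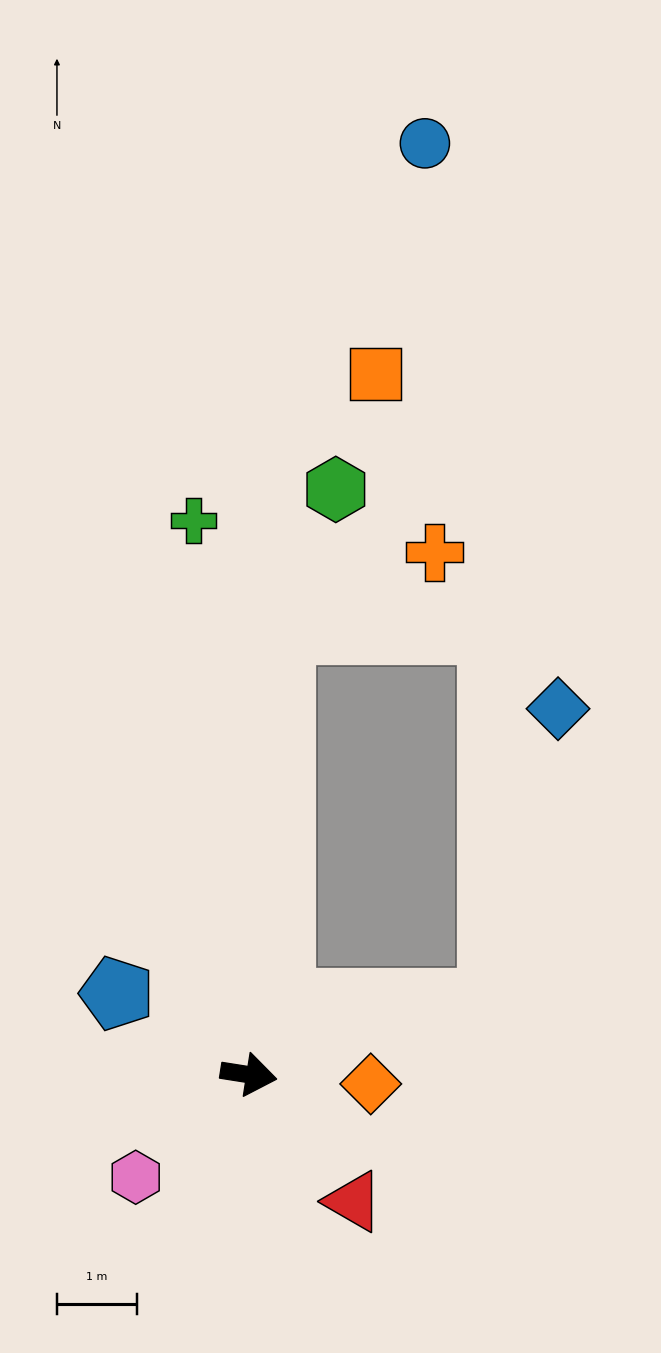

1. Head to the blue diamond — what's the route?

blocked — turn left 25°, forward 3.2 m, then turn left 61°, forward 3.8 m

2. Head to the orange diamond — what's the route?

turn left 5°, forward 1.5 m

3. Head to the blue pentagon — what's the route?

turn left 157°, forward 1.9 m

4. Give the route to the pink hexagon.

turn right 129°, forward 1.9 m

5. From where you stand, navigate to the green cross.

turn left 105°, forward 7.0 m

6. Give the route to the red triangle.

turn right 41°, forward 2.1 m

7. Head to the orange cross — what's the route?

blocked — turn left 95°, forward 5.6 m, then turn right 59°, forward 2.2 m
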